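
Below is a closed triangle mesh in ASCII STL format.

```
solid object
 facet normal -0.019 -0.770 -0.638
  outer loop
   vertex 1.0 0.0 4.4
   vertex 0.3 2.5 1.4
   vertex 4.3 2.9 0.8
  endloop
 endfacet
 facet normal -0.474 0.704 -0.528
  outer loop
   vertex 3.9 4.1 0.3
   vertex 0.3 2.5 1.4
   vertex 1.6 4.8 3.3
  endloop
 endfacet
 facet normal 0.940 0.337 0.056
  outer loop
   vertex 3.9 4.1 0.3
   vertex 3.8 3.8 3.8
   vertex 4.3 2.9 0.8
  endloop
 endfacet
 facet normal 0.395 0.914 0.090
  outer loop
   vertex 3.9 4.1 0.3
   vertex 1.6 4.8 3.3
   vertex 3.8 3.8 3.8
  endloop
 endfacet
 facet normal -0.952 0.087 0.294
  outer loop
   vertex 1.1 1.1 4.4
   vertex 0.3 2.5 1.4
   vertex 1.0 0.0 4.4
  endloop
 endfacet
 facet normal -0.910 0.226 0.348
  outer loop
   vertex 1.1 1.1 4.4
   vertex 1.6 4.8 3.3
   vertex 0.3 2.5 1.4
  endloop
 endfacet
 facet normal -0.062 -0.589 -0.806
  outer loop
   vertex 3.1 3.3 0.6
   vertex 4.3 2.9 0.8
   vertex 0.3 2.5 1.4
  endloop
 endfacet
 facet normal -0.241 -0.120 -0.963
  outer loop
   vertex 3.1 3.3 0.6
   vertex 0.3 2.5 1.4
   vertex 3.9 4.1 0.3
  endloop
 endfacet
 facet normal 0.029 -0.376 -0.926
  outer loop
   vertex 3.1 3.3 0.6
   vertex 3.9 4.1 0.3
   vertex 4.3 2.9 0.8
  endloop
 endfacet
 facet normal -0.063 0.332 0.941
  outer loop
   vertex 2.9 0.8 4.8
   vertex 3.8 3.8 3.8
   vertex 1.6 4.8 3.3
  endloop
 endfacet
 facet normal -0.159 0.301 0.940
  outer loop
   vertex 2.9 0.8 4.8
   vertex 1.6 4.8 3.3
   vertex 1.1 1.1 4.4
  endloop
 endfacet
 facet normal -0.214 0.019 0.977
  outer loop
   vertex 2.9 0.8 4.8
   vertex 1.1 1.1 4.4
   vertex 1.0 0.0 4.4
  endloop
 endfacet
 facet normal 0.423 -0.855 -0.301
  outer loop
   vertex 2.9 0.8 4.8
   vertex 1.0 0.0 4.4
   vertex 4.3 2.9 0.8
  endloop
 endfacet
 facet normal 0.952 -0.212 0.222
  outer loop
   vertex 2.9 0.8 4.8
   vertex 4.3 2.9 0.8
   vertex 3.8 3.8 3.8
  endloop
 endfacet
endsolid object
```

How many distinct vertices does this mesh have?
9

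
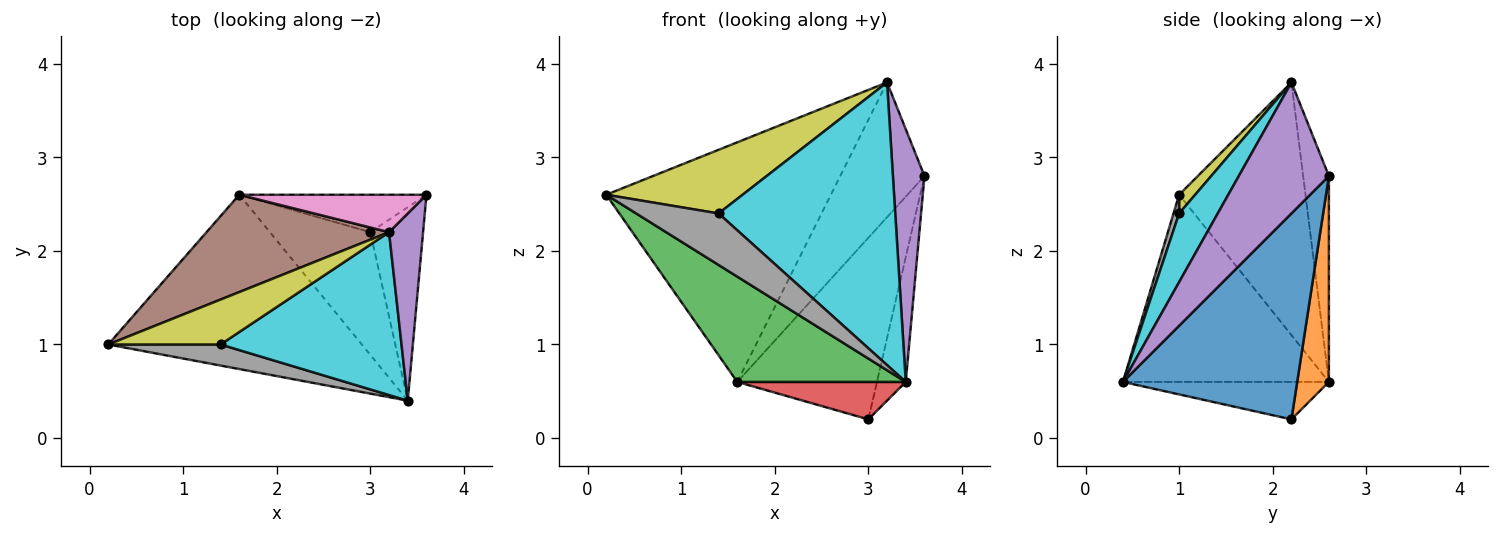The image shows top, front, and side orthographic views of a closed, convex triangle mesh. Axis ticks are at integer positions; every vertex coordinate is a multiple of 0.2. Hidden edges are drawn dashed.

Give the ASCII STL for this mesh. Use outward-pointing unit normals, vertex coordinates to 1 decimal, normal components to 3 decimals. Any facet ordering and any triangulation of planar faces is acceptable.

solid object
 facet normal 0.957 0.158 -0.245
  outer loop
   vertex 3.0 2.2 0.2
   vertex 3.6 2.6 2.8
   vertex 3.4 0.4 0.6
  endloop
 endfacet
 facet normal 0.217 0.956 -0.197
  outer loop
   vertex 1.6 2.6 0.6
   vertex 3.6 2.6 2.8
   vertex 3.0 2.2 0.2
  endloop
 endfacet
 facet normal -0.534 -0.437 -0.724
  outer loop
   vertex 1.6 2.6 0.6
   vertex 3.4 0.4 0.6
   vertex 0.2 1.0 2.6
  endloop
 endfacet
 facet normal -0.336 -0.275 -0.901
  outer loop
   vertex 1.6 2.6 0.6
   vertex 3.0 2.2 0.2
   vertex 3.4 0.4 0.6
  endloop
 endfacet
 facet normal 0.917 -0.321 0.238
  outer loop
   vertex 3.2 2.2 3.8
   vertex 3.4 0.4 0.6
   vertex 3.6 2.6 2.8
  endloop
 endfacet
 facet normal -0.462 0.822 0.334
  outer loop
   vertex 3.2 2.2 3.8
   vertex 1.6 2.6 0.6
   vertex 0.2 1.0 2.6
  endloop
 endfacet
 facet normal -0.282 0.924 0.257
  outer loop
   vertex 3.2 2.2 3.8
   vertex 3.6 2.6 2.8
   vertex 1.6 2.6 0.6
  endloop
 endfacet
 facet normal 0.063 -0.924 0.378
  outer loop
   vertex 1.4 1.0 2.4
   vertex 0.2 1.0 2.6
   vertex 3.4 0.4 0.6
  endloop
 endfacet
 facet normal 0.096 -0.813 0.574
  outer loop
   vertex 1.4 1.0 2.4
   vertex 3.2 2.2 3.8
   vertex 0.2 1.0 2.6
  endloop
 endfacet
 facet normal 0.186 -0.851 0.491
  outer loop
   vertex 1.4 1.0 2.4
   vertex 3.4 0.4 0.6
   vertex 3.2 2.2 3.8
  endloop
 endfacet
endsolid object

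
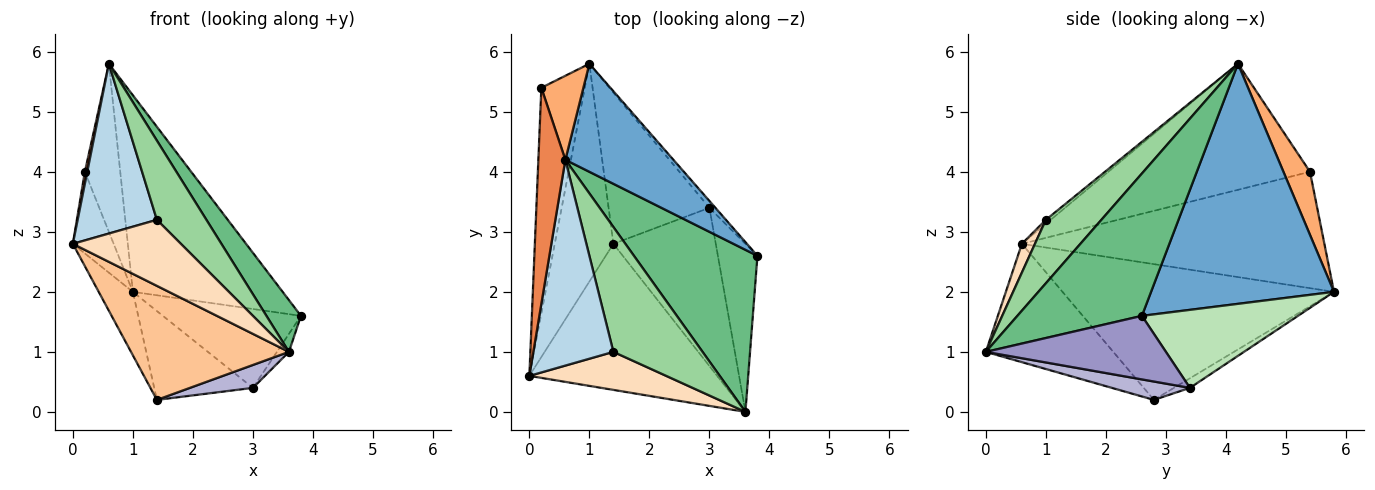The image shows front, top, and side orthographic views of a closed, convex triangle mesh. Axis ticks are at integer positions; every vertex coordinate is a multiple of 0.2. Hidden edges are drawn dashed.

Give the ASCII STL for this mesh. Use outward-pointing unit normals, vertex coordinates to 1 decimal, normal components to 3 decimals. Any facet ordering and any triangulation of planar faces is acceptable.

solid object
 facet normal 0.731 0.598 0.329
  outer loop
   vertex 0.6 4.2 5.8
   vertex 3.8 2.6 1.6
   vertex 1.0 5.8 2.0
  endloop
 endfacet
 facet normal -0.912 0.115 -0.394
  outer loop
   vertex 1.4 2.8 0.2
   vertex 0.0 0.6 2.8
   vertex 1.0 5.8 2.0
  endloop
 endfacet
 facet normal -0.039 -0.636 0.771
  outer loop
   vertex 1.4 1.0 3.2
   vertex 0.6 4.2 5.8
   vertex 0.0 0.6 2.8
  endloop
 endfacet
 facet normal -0.930 0.125 -0.347
  outer loop
   vertex 0.2 5.4 4.0
   vertex 1.0 5.8 2.0
   vertex 0.0 0.6 2.8
  endloop
 endfacet
 facet normal -0.978 -0.012 0.210
  outer loop
   vertex 0.2 5.4 4.0
   vertex 0.0 0.6 2.8
   vertex 0.6 4.2 5.8
  endloop
 endfacet
 facet normal 0.557 0.743 0.371
  outer loop
   vertex 0.2 5.4 4.0
   vertex 0.6 4.2 5.8
   vertex 1.0 5.8 2.0
  endloop
 endfacet
 facet normal -0.445 -0.551 -0.706
  outer loop
   vertex 3.6 0.0 1.0
   vertex 0.0 0.6 2.8
   vertex 1.4 2.8 0.2
  endloop
 endfacet
 facet normal 0.104 -0.862 0.496
  outer loop
   vertex 3.6 0.0 1.0
   vertex 1.4 1.0 3.2
   vertex 0.0 0.6 2.8
  endloop
 endfacet
 facet normal 0.739 -0.205 0.641
  outer loop
   vertex 3.6 0.0 1.0
   vertex 3.8 2.6 1.6
   vertex 0.6 4.2 5.8
  endloop
 endfacet
 facet normal 0.515 -0.459 0.724
  outer loop
   vertex 3.6 0.0 1.0
   vertex 0.6 4.2 5.8
   vertex 1.4 1.0 3.2
  endloop
 endfacet
 facet normal 0.748 0.661 -0.058
  outer loop
   vertex 3.0 3.4 0.4
   vertex 1.0 5.8 2.0
   vertex 3.8 2.6 1.6
  endloop
 endfacet
 facet normal -0.082 0.505 -0.859
  outer loop
   vertex 3.0 3.4 0.4
   vertex 1.4 2.8 0.2
   vertex 1.0 5.8 2.0
  endloop
 endfacet
 facet normal 0.848 0.057 -0.527
  outer loop
   vertex 3.0 3.4 0.4
   vertex 3.8 2.6 1.6
   vertex 3.6 0.0 1.0
  endloop
 endfacet
 facet normal 0.175 -0.141 -0.974
  outer loop
   vertex 3.0 3.4 0.4
   vertex 3.6 0.0 1.0
   vertex 1.4 2.8 0.2
  endloop
 endfacet
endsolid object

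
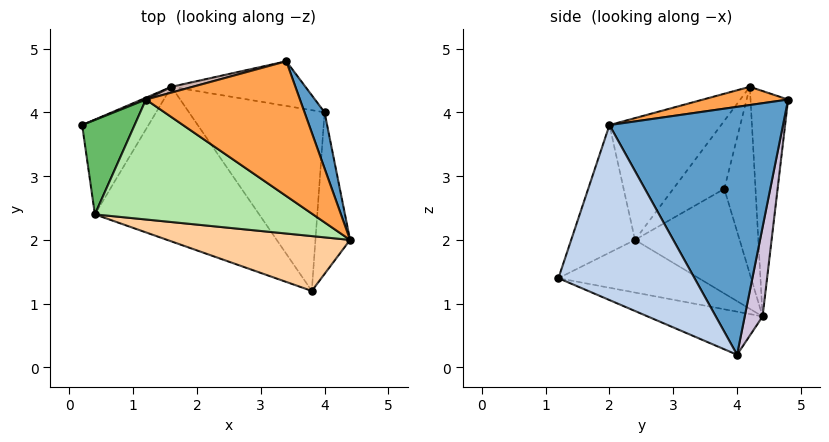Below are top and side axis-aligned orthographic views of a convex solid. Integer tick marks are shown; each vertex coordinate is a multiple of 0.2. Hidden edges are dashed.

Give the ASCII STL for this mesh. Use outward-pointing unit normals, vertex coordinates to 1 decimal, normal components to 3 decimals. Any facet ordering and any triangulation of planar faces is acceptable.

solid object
 facet normal 0.942 0.326 0.076
  outer loop
   vertex 4.0 4.0 0.2
   vertex 3.4 4.8 4.2
   vertex 4.4 2.0 3.8
  endloop
 endfacet
 facet normal 0.970 -0.152 -0.192
  outer loop
   vertex 3.8 1.2 1.4
   vertex 4.0 4.0 0.2
   vertex 4.4 2.0 3.8
  endloop
 endfacet
 facet normal 0.117 -0.099 0.988
  outer loop
   vertex 1.2 4.2 4.4
   vertex 4.4 2.0 3.8
   vertex 3.4 4.8 4.2
  endloop
 endfacet
 facet normal -0.253 -0.897 0.362
  outer loop
   vertex 0.4 2.4 2.0
   vertex 3.8 1.2 1.4
   vertex 4.4 2.0 3.8
  endloop
 endfacet
 facet normal -0.719 -0.419 0.554
  outer loop
   vertex 0.4 2.4 2.0
   vertex 1.2 4.2 4.4
   vertex 0.2 3.8 2.8
  endloop
 endfacet
 facet normal -0.354 -0.688 0.634
  outer loop
   vertex 0.4 2.4 2.0
   vertex 4.4 2.0 3.8
   vertex 1.2 4.2 4.4
  endloop
 endfacet
 facet normal -0.282 -0.361 -0.889
  outer loop
   vertex 1.6 4.4 0.8
   vertex 4.0 4.0 0.2
   vertex 3.8 1.2 1.4
  endloop
 endfacet
 facet normal -0.284 -0.362 -0.888
  outer loop
   vertex 1.6 4.4 0.8
   vertex 3.8 1.2 1.4
   vertex 0.4 2.4 2.0
  endloop
 endfacet
 facet normal -0.830 0.182 -0.527
  outer loop
   vertex 1.6 4.4 0.8
   vertex 0.4 2.4 2.0
   vertex 0.2 3.8 2.8
  endloop
 endfacet
 facet normal 0.118 0.977 -0.178
  outer loop
   vertex 1.6 4.4 0.8
   vertex 3.4 4.8 4.2
   vertex 4.0 4.0 0.2
  endloop
 endfacet
 facet normal -0.383 0.924 0.009
  outer loop
   vertex 1.6 4.4 0.8
   vertex 0.2 3.8 2.8
   vertex 1.2 4.2 4.4
  endloop
 endfacet
 facet normal -0.261 0.965 0.025
  outer loop
   vertex 1.6 4.4 0.8
   vertex 1.2 4.2 4.4
   vertex 3.4 4.8 4.2
  endloop
 endfacet
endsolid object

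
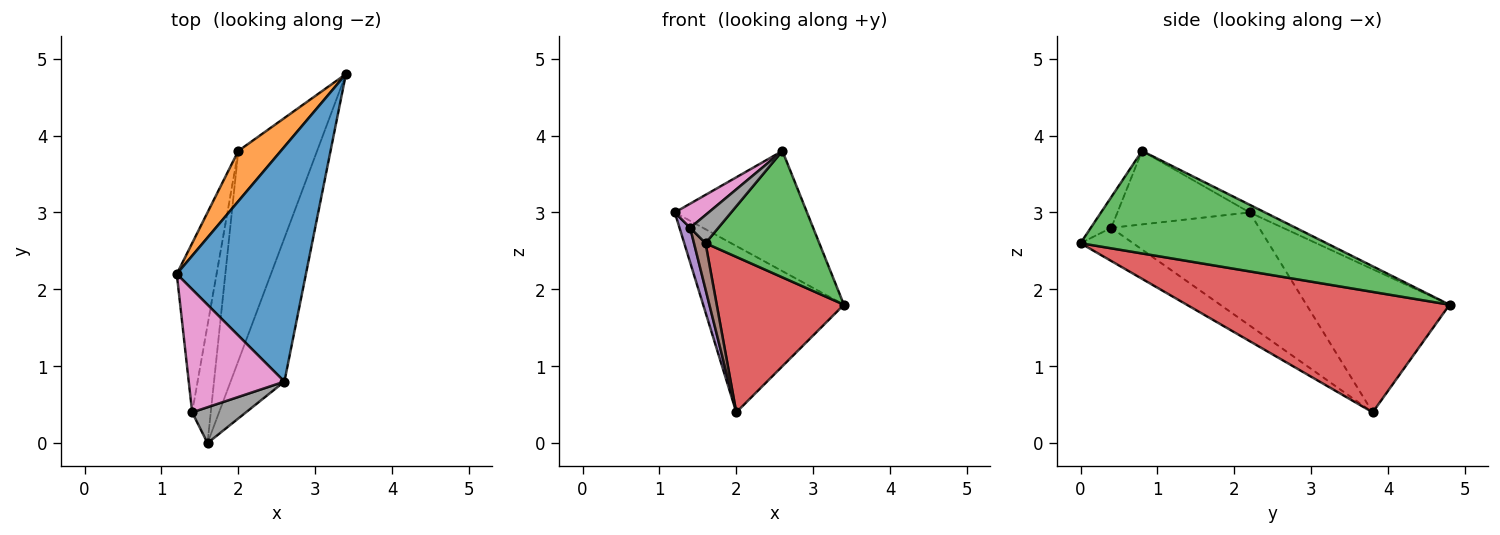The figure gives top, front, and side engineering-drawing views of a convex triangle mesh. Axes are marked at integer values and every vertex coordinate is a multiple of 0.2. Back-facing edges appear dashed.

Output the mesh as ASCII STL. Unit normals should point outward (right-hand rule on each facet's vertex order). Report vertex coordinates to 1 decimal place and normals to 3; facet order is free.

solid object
 facet normal -0.053 0.455 0.889
  outer loop
   vertex 2.6 0.8 3.8
   vertex 3.4 4.8 1.8
   vertex 1.2 2.2 3.0
  endloop
 endfacet
 facet normal -0.697 0.686 0.208
  outer loop
   vertex 2.0 3.8 0.4
   vertex 1.2 2.2 3.0
   vertex 3.4 4.8 1.8
  endloop
 endfacet
 facet normal 0.819 -0.379 -0.430
  outer loop
   vertex 1.6 0.0 2.6
   vertex 3.4 4.8 1.8
   vertex 2.6 0.8 3.8
  endloop
 endfacet
 facet normal 0.776 -0.375 -0.507
  outer loop
   vertex 1.6 0.0 2.6
   vertex 2.0 3.8 0.4
   vertex 3.4 4.8 1.8
  endloop
 endfacet
 facet normal -0.941 -0.068 -0.331
  outer loop
   vertex 1.4 0.4 2.8
   vertex 1.2 2.2 3.0
   vertex 2.0 3.8 0.4
  endloop
 endfacet
 facet normal -0.857 -0.188 -0.481
  outer loop
   vertex 1.4 0.4 2.8
   vertex 2.0 3.8 0.4
   vertex 1.6 0.0 2.6
  endloop
 endfacet
 facet normal -0.602 -0.154 0.784
  outer loop
   vertex 1.4 0.4 2.8
   vertex 2.6 0.8 3.8
   vertex 1.2 2.2 3.0
  endloop
 endfacet
 facet normal -0.410 -0.564 0.717
  outer loop
   vertex 1.4 0.4 2.8
   vertex 1.6 0.0 2.6
   vertex 2.6 0.8 3.8
  endloop
 endfacet
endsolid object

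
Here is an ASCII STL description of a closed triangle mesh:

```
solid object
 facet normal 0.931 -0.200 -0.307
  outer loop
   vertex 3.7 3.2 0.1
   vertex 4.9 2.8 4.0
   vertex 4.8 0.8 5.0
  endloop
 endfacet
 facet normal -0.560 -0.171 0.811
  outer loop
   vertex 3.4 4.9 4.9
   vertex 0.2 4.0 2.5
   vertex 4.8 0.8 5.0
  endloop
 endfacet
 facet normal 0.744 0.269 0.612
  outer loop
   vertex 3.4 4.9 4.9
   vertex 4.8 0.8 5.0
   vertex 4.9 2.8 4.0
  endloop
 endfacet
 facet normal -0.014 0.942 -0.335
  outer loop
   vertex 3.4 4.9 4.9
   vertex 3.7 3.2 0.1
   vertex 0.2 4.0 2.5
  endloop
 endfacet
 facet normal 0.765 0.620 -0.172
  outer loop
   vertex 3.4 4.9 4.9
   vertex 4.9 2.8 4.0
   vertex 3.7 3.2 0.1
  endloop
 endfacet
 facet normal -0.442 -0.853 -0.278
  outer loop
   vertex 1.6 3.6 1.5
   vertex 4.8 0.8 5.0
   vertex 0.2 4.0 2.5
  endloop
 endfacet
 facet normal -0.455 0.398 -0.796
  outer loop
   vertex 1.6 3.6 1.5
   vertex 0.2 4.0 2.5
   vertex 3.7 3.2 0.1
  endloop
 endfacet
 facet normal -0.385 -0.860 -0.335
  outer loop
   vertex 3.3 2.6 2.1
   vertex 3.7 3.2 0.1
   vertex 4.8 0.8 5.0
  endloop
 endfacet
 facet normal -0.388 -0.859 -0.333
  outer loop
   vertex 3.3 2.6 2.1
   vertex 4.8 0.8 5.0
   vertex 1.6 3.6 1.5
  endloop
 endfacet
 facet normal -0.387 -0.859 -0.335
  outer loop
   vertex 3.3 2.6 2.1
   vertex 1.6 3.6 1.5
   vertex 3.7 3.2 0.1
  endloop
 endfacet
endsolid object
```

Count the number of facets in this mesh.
10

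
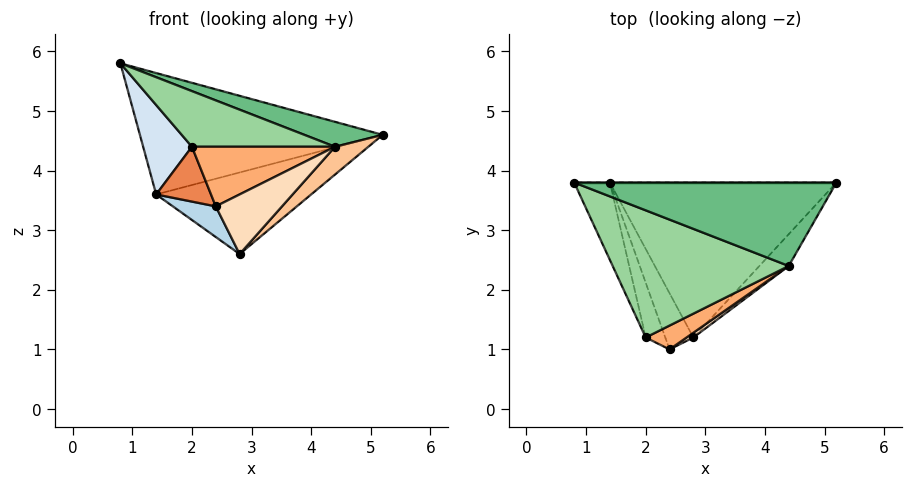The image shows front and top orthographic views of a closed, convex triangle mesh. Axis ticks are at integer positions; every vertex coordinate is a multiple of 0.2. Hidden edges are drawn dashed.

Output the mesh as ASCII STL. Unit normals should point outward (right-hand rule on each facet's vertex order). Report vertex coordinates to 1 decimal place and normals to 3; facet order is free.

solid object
 facet normal 0.000 1.000 0.000
  outer loop
   vertex 1.4 3.8 3.6
   vertex 0.8 3.8 5.8
   vertex 5.2 3.8 4.6
  endloop
 endfacet
 facet normal 0.227 0.454 -0.862
  outer loop
   vertex 1.4 3.8 3.6
   vertex 5.2 3.8 4.6
   vertex 2.8 1.2 2.6
  endloop
 endfacet
 facet normal -0.835 -0.264 -0.483
  outer loop
   vertex 1.4 3.8 3.6
   vertex 2.8 1.2 2.6
   vertex 2.4 1.0 3.4
  endloop
 endfacet
 facet normal -0.923 -0.291 -0.252
  outer loop
   vertex 2.0 1.2 4.4
   vertex 0.8 3.8 5.8
   vertex 1.4 3.8 3.6
  endloop
 endfacet
 facet normal -0.905 -0.302 -0.302
  outer loop
   vertex 2.0 1.2 4.4
   vertex 1.4 3.8 3.6
   vertex 2.4 1.0 3.4
  endloop
 endfacet
 facet normal 0.421 -0.842 0.337
  outer loop
   vertex 4.4 2.4 4.4
   vertex 2.0 1.2 4.4
   vertex 2.4 1.0 3.4
  endloop
 endfacet
 facet normal 0.802 -0.394 -0.450
  outer loop
   vertex 4.4 2.4 4.4
   vertex 2.8 1.2 2.6
   vertex 5.2 3.8 4.6
  endloop
 endfacet
 facet normal 0.550 -0.833 0.067
  outer loop
   vertex 4.4 2.4 4.4
   vertex 2.4 1.0 3.4
   vertex 2.8 1.2 2.6
  endloop
 endfacet
 facet normal 0.253 -0.277 0.927
  outer loop
   vertex 4.4 2.4 4.4
   vertex 5.2 3.8 4.6
   vertex 0.8 3.8 5.8
  endloop
 endfacet
 facet normal 0.197 -0.393 0.898
  outer loop
   vertex 4.4 2.4 4.4
   vertex 0.8 3.8 5.8
   vertex 2.0 1.2 4.4
  endloop
 endfacet
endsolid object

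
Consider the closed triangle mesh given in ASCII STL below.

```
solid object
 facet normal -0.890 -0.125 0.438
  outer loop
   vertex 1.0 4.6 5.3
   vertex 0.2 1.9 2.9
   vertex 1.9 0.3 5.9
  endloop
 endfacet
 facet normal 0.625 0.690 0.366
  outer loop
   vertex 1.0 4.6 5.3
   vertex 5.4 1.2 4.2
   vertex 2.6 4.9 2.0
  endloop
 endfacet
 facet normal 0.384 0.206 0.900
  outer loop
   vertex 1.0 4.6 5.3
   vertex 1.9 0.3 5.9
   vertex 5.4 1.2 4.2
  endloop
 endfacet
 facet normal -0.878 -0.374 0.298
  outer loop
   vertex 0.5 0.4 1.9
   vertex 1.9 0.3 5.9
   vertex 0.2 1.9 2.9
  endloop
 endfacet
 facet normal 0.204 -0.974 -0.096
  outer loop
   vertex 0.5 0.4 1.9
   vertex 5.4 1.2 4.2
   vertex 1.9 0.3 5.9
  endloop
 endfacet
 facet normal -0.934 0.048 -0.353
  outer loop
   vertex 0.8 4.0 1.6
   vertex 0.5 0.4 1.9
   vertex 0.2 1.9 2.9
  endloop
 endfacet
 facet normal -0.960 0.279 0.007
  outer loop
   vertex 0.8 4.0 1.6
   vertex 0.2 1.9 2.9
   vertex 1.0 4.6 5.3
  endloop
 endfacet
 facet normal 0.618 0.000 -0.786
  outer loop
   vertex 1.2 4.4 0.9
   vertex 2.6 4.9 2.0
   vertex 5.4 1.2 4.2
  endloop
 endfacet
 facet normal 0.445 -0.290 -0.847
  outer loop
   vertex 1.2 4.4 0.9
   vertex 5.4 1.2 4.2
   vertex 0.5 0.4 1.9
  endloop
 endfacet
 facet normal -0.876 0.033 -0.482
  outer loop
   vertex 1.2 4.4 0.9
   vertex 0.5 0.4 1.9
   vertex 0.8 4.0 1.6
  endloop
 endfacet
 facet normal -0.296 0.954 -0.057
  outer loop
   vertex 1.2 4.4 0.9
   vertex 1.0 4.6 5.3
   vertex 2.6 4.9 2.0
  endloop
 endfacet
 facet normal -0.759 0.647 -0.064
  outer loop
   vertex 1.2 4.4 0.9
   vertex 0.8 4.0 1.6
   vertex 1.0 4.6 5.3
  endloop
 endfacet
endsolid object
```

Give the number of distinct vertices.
8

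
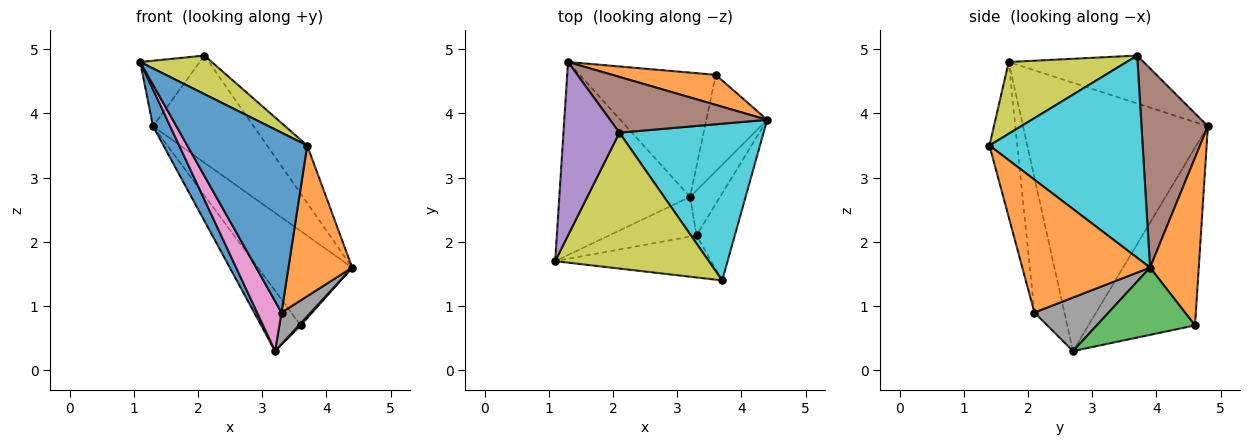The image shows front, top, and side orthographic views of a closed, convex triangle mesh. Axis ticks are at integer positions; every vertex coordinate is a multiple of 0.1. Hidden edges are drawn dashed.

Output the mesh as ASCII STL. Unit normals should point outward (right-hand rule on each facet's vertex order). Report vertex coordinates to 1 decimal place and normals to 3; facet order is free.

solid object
 facet normal -0.896 -0.083 -0.437
  outer loop
   vertex 3.2 2.7 0.3
   vertex 1.1 1.7 4.8
   vertex 1.3 4.8 3.8
  endloop
 endfacet
 facet normal 0.442 0.855 0.272
  outer loop
   vertex 3.6 4.6 0.7
   vertex 1.3 4.8 3.8
   vertex 4.4 3.9 1.6
  endloop
 endfacet
 facet normal 0.742 -0.015 -0.671
  outer loop
   vertex 3.6 4.6 0.7
   vertex 4.4 3.9 1.6
   vertex 3.2 2.7 0.3
  endloop
 endfacet
 facet normal -0.761 0.283 -0.583
  outer loop
   vertex 3.6 4.6 0.7
   vertex 3.2 2.7 0.3
   vertex 1.3 4.8 3.8
  endloop
 endfacet
 facet normal -0.625 0.276 0.730
  outer loop
   vertex 2.1 3.7 4.9
   vertex 1.3 4.8 3.8
   vertex 1.1 1.7 4.8
  endloop
 endfacet
 facet normal 0.505 0.766 0.398
  outer loop
   vertex 2.1 3.7 4.9
   vertex 4.4 3.9 1.6
   vertex 1.3 4.8 3.8
  endloop
 endfacet
 facet normal -0.693 -0.564 -0.449
  outer loop
   vertex 3.3 2.1 0.9
   vertex 1.1 1.7 4.8
   vertex 3.2 2.7 0.3
  endloop
 endfacet
 facet normal 0.825 -0.325 -0.462
  outer loop
   vertex 3.3 2.1 0.9
   vertex 3.2 2.7 0.3
   vertex 4.4 3.9 1.6
  endloop
 endfacet
 facet normal 0.410 -0.249 0.877
  outer loop
   vertex 3.7 1.4 3.5
   vertex 2.1 3.7 4.9
   vertex 1.1 1.7 4.8
  endloop
 endfacet
 facet normal 0.796 0.208 0.568
  outer loop
   vertex 3.7 1.4 3.5
   vertex 4.4 3.9 1.6
   vertex 2.1 3.7 4.9
  endloop
 endfacet
 facet normal -0.220 -0.950 -0.222
  outer loop
   vertex 3.7 1.4 3.5
   vertex 1.1 1.7 4.8
   vertex 3.3 2.1 0.9
  endloop
 endfacet
 facet normal 0.866 -0.432 -0.250
  outer loop
   vertex 3.7 1.4 3.5
   vertex 3.3 2.1 0.9
   vertex 4.4 3.9 1.6
  endloop
 endfacet
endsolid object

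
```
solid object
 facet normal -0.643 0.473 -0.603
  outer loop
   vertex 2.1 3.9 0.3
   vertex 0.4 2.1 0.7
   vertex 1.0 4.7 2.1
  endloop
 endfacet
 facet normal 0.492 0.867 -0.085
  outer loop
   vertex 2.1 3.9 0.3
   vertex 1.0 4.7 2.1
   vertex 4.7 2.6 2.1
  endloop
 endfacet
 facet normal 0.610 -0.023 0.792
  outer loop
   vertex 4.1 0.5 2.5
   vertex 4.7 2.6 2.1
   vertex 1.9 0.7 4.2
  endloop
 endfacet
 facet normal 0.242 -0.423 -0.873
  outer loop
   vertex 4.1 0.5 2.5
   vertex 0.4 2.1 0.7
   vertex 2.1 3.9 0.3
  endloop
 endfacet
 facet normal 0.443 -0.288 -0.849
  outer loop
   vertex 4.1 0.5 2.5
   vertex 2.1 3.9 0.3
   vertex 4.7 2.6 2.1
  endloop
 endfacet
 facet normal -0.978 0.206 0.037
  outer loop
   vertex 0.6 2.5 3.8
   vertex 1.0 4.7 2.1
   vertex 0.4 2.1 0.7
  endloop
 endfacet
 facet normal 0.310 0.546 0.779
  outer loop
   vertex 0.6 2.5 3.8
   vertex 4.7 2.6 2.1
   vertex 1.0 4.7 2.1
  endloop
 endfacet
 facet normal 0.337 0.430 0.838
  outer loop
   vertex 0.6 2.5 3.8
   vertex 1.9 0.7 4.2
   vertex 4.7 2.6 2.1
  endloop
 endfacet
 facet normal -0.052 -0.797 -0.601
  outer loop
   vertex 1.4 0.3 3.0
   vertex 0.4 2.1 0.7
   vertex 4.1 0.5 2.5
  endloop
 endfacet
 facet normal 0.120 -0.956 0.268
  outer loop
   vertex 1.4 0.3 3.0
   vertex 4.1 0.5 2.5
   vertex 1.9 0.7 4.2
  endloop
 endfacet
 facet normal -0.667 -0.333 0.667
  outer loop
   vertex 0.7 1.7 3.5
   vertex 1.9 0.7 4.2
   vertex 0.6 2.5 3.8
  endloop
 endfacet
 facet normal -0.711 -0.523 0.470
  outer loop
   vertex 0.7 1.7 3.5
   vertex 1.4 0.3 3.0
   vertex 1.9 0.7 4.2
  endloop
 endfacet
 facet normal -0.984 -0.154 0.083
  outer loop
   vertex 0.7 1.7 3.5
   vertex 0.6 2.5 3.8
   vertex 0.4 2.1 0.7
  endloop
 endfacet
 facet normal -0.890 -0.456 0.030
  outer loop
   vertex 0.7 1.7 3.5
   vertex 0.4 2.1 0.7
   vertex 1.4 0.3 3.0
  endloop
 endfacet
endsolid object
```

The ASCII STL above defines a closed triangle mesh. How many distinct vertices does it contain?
9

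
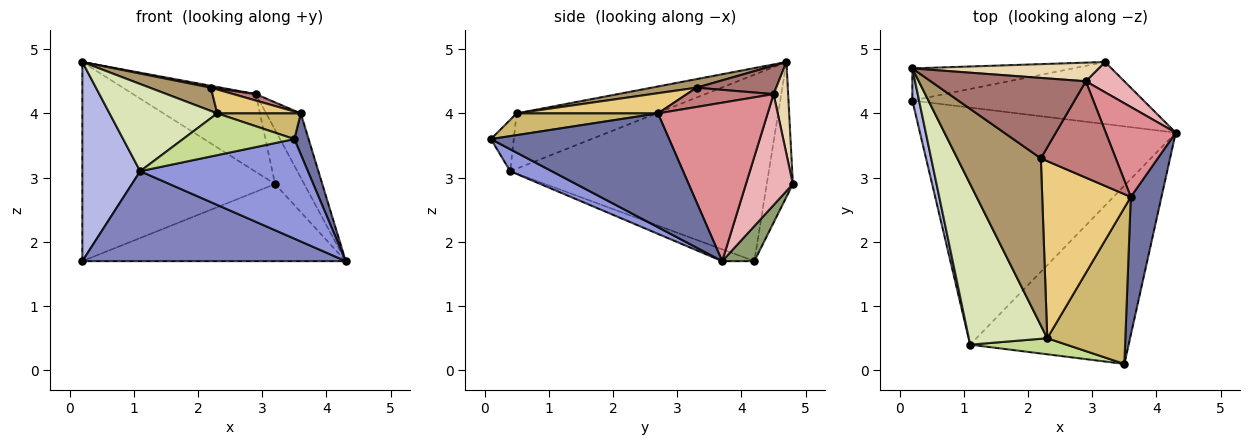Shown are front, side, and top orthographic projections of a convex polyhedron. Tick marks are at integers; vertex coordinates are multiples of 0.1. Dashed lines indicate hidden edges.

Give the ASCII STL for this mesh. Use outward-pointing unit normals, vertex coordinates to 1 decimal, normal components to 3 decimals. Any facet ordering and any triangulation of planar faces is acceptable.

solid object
 facet normal 0.963 -0.077 0.260
  outer loop
   vertex 3.6 2.7 4.0
   vertex 3.5 0.1 3.6
   vertex 4.3 3.7 1.7
  endloop
 endfacet
 facet normal -0.043 -0.354 -0.934
  outer loop
   vertex 1.1 0.4 3.1
   vertex 0.2 4.2 1.7
   vertex 4.3 3.7 1.7
  endloop
 endfacet
 facet normal 0.120 -0.484 -0.867
  outer loop
   vertex 1.1 0.4 3.1
   vertex 4.3 3.7 1.7
   vertex 3.5 0.1 3.6
  endloop
 endfacet
 facet normal -0.975 -0.218 0.035
  outer loop
   vertex 1.1 0.4 3.1
   vertex 0.2 4.7 4.8
   vertex 0.2 4.2 1.7
  endloop
 endfacet
 facet normal 0.095 0.776 -0.624
  outer loop
   vertex 3.2 4.8 2.9
   vertex 4.3 3.7 1.7
   vertex 0.2 4.2 1.7
  endloop
 endfacet
 facet normal -0.133 0.979 -0.158
  outer loop
   vertex 3.2 4.8 2.9
   vertex 0.2 4.2 1.7
   vertex 0.2 4.7 4.8
  endloop
 endfacet
 facet normal -0.188 -0.917 0.353
  outer loop
   vertex 2.3 0.5 4.0
   vertex 1.1 0.4 3.1
   vertex 3.5 0.1 3.6
  endloop
 endfacet
 facet normal -0.527 -0.406 0.747
  outer loop
   vertex 2.3 0.5 4.0
   vertex 0.2 4.7 4.8
   vertex 1.1 0.4 3.1
  endloop
 endfacet
 facet normal 0.101 -0.137 0.985
  outer loop
   vertex 2.3 0.5 4.0
   vertex 2.2 3.3 4.4
   vertex 0.2 4.7 4.8
  endloop
 endfacet
 facet normal 0.265 -0.157 0.951
  outer loop
   vertex 2.3 0.5 4.0
   vertex 3.5 0.1 3.6
   vertex 3.6 2.7 4.0
  endloop
 endfacet
 facet normal 0.220 -0.130 0.967
  outer loop
   vertex 2.3 0.5 4.0
   vertex 3.6 2.7 4.0
   vertex 2.2 3.3 4.4
  endloop
 endfacet
 facet normal 0.114 0.966 0.232
  outer loop
   vertex 2.9 4.5 4.3
   vertex 3.2 4.8 2.9
   vertex 0.2 4.7 4.8
  endloop
 endfacet
 facet normal 0.180 -0.023 0.983
  outer loop
   vertex 2.9 4.5 4.3
   vertex 0.2 4.7 4.8
   vertex 2.2 3.3 4.4
  endloop
 endfacet
 facet normal 0.249 -0.064 0.966
  outer loop
   vertex 2.9 4.5 4.3
   vertex 2.2 3.3 4.4
   vertex 3.6 2.7 4.0
  endloop
 endfacet
 facet normal 0.879 0.277 0.388
  outer loop
   vertex 2.9 4.5 4.3
   vertex 3.6 2.7 4.0
   vertex 4.3 3.7 1.7
  endloop
 endfacet
 facet normal 0.815 0.506 0.283
  outer loop
   vertex 2.9 4.5 4.3
   vertex 4.3 3.7 1.7
   vertex 3.2 4.8 2.9
  endloop
 endfacet
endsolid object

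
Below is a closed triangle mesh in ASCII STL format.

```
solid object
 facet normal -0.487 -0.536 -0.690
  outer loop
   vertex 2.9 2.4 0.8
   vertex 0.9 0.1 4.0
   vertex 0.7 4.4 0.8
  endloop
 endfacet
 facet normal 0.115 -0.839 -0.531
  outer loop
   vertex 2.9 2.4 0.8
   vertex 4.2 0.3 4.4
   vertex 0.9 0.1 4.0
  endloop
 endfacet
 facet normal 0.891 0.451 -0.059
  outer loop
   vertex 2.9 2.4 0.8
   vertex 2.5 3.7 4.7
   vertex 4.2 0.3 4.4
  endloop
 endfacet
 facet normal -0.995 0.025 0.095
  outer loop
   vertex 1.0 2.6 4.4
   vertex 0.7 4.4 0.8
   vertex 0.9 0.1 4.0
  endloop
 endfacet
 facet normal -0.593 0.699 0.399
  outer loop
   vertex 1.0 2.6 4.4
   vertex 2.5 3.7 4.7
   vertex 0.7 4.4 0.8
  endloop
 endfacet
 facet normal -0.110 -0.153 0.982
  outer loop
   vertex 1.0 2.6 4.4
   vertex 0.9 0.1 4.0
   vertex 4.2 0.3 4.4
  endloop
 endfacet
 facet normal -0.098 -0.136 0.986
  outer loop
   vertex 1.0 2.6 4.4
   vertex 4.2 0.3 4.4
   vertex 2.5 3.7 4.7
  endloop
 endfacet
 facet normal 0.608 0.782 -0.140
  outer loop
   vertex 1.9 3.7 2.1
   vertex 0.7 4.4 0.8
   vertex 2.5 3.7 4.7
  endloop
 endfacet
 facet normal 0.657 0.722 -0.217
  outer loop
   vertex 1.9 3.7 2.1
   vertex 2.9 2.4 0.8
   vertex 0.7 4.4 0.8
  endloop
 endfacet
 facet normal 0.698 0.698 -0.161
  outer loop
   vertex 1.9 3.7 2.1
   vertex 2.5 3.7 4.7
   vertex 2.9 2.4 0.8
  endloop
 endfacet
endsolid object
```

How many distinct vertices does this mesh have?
7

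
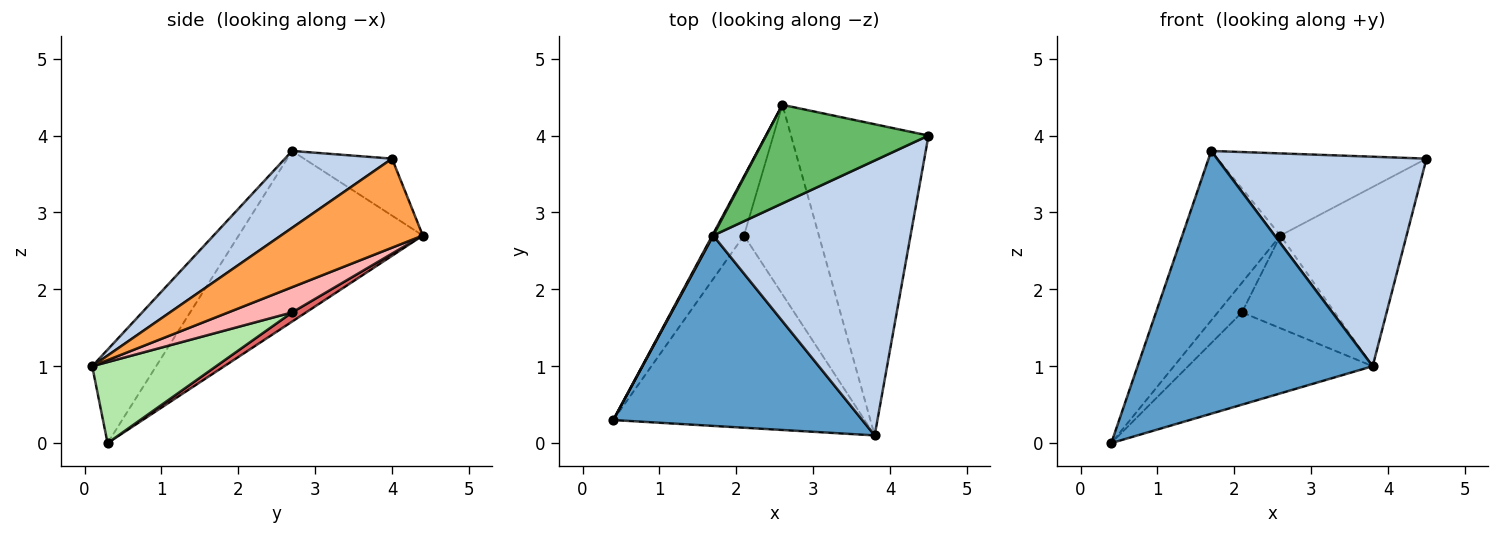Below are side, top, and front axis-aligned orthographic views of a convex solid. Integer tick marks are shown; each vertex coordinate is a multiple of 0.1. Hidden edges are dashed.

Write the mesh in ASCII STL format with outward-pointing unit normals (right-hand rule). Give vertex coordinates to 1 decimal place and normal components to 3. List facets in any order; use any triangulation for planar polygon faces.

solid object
 facet normal -0.215 -0.791 0.573
  outer loop
   vertex 1.7 2.7 3.8
   vertex 0.4 0.3 0.0
   vertex 3.8 0.1 1.0
  endloop
 endfacet
 facet normal 0.296 -0.579 0.760
  outer loop
   vertex 1.7 2.7 3.8
   vertex 3.8 0.1 1.0
   vertex 4.5 4.0 3.7
  endloop
 endfacet
 facet normal 0.489 0.435 -0.756
  outer loop
   vertex 2.6 4.4 2.7
   vertex 4.5 4.0 3.7
   vertex 3.8 0.1 1.0
  endloop
 endfacet
 facet normal -0.882 0.470 0.005
  outer loop
   vertex 2.6 4.4 2.7
   vertex 0.4 0.3 0.0
   vertex 1.7 2.7 3.8
  endloop
 endfacet
 facet normal -0.260 0.618 0.742
  outer loop
   vertex 2.6 4.4 2.7
   vertex 1.7 2.7 3.8
   vertex 4.5 4.0 3.7
  endloop
 endfacet
 facet normal 0.279 0.416 -0.866
  outer loop
   vertex 2.1 2.7 1.7
   vertex 3.8 0.1 1.0
   vertex 0.4 0.3 0.0
  endloop
 endfacet
 facet normal 0.251 0.435 -0.865
  outer loop
   vertex 2.1 2.7 1.7
   vertex 0.4 0.3 0.0
   vertex 2.6 4.4 2.7
  endloop
 endfacet
 facet normal 0.289 0.421 -0.860
  outer loop
   vertex 2.1 2.7 1.7
   vertex 2.6 4.4 2.7
   vertex 3.8 0.1 1.0
  endloop
 endfacet
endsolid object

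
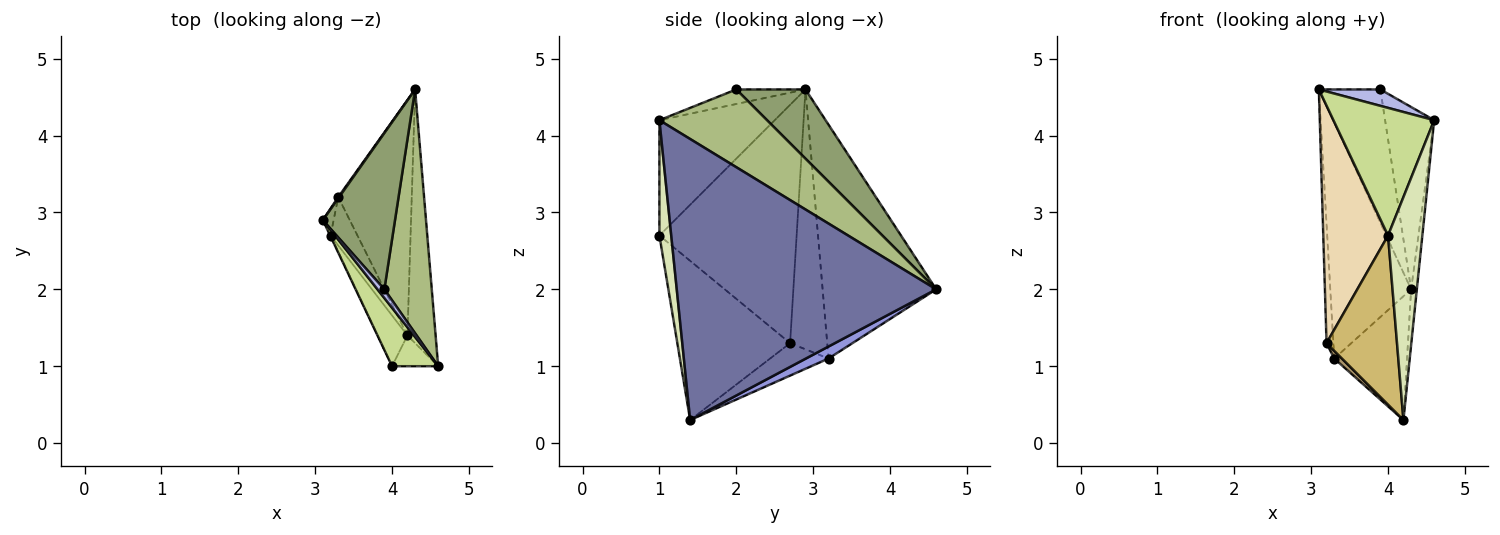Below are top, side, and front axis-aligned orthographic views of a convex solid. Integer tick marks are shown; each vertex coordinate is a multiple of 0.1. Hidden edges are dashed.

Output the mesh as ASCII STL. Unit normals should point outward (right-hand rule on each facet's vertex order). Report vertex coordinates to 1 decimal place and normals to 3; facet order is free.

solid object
 facet normal 0.995 0.022 -0.100
  outer loop
   vertex 4.2 1.4 0.3
   vertex 4.3 4.6 2.0
   vertex 4.6 1.0 4.2
  endloop
 endfacet
 facet normal -0.815 0.580 0.003
  outer loop
   vertex 3.3 3.2 1.1
   vertex 3.1 2.9 4.6
   vertex 4.3 4.6 2.0
  endloop
 endfacet
 facet normal 0.143 0.461 -0.876
  outer loop
   vertex 3.3 3.2 1.1
   vertex 4.3 4.6 2.0
   vertex 4.2 1.4 0.3
  endloop
 endfacet
 facet normal -0.705 -0.626 0.333
  outer loop
   vertex 3.9 2.0 4.6
   vertex 3.1 2.9 4.6
   vertex 4.6 1.0 4.2
  endloop
 endfacet
 facet normal 0.590 0.524 0.615
  outer loop
   vertex 3.9 2.0 4.6
   vertex 4.3 4.6 2.0
   vertex 3.1 2.9 4.6
  endloop
 endfacet
 facet normal 0.796 0.363 0.485
  outer loop
   vertex 3.9 2.0 4.6
   vertex 4.6 1.0 4.2
   vertex 4.3 4.6 2.0
  endloop
 endfacet
 facet normal -0.721 -0.630 0.288
  outer loop
   vertex 4.0 1.0 2.7
   vertex 4.6 1.0 4.2
   vertex 3.1 2.9 4.6
  endloop
 endfacet
 facet normal 0.323 -0.937 -0.129
  outer loop
   vertex 4.0 1.0 2.7
   vertex 4.2 1.4 0.3
   vertex 4.6 1.0 4.2
  endloop
 endfacet
 facet normal -0.766 -0.101 -0.635
  outer loop
   vertex 3.2 2.7 1.3
   vertex 3.3 3.2 1.1
   vertex 4.2 1.4 0.3
  endloop
 endfacet
 facet normal -0.837 -0.523 -0.157
  outer loop
   vertex 3.2 2.7 1.3
   vertex 4.2 1.4 0.3
   vertex 4.0 1.0 2.7
  endloop
 endfacet
 facet normal -0.983 0.180 -0.041
  outer loop
   vertex 3.2 2.7 1.3
   vertex 3.1 2.9 4.6
   vertex 3.3 3.2 1.1
  endloop
 endfacet
 facet normal -0.904 -0.427 -0.002
  outer loop
   vertex 3.2 2.7 1.3
   vertex 4.0 1.0 2.7
   vertex 3.1 2.9 4.6
  endloop
 endfacet
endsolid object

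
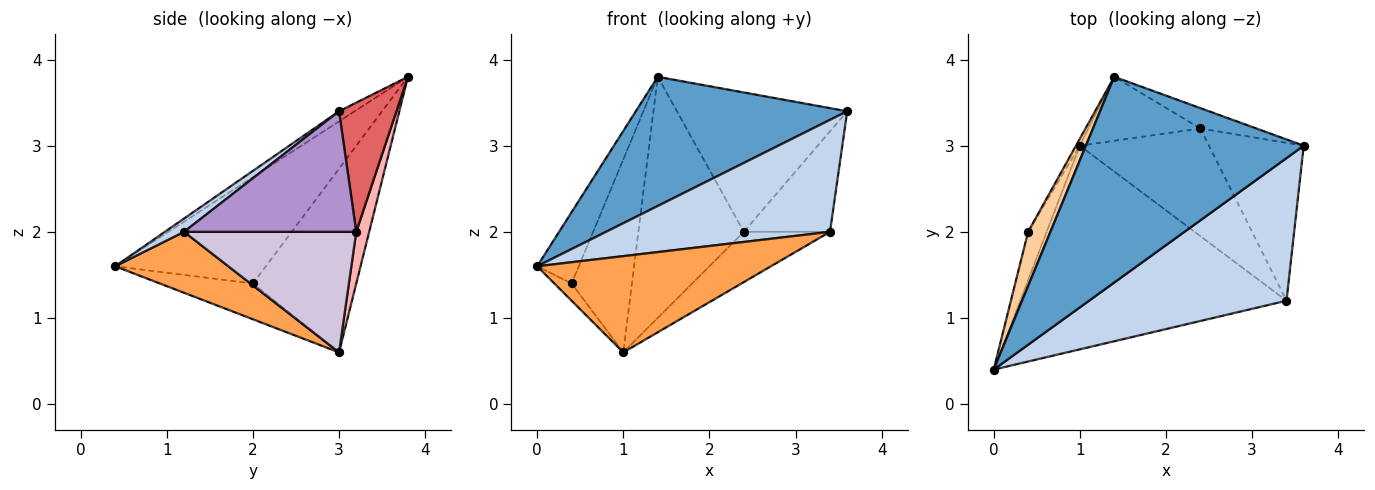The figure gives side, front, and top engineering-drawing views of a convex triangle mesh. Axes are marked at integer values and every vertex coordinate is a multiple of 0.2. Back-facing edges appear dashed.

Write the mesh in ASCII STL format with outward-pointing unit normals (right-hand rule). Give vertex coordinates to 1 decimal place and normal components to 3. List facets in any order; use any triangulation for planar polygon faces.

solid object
 facet normal -0.039 -0.531 0.846
  outer loop
   vertex 1.4 3.8 3.8
   vertex 0.0 0.4 1.6
   vertex 3.6 3.0 3.4
  endloop
 endfacet
 facet normal 0.053 -0.617 0.785
  outer loop
   vertex 3.4 1.2 2.0
   vertex 3.6 3.0 3.4
   vertex 0.0 0.4 1.6
  endloop
 endfacet
 facet normal 0.203 -0.418 -0.885
  outer loop
   vertex 3.4 1.2 2.0
   vertex 0.0 0.4 1.6
   vertex 1.0 3.0 0.6
  endloop
 endfacet
 facet normal -0.945 0.261 0.198
  outer loop
   vertex 0.4 2.0 1.4
   vertex 0.0 0.4 1.6
   vertex 1.4 3.8 3.8
  endloop
 endfacet
 facet normal -0.876 0.162 -0.454
  outer loop
   vertex 0.4 2.0 1.4
   vertex 1.0 3.0 0.6
   vertex 0.0 0.4 1.6
  endloop
 endfacet
 facet normal -0.864 0.504 -0.018
  outer loop
   vertex 0.4 2.0 1.4
   vertex 1.4 3.8 3.8
   vertex 1.0 3.0 0.6
  endloop
 endfacet
 facet normal 0.316 0.939 -0.137
  outer loop
   vertex 2.4 3.2 2.0
   vertex 1.4 3.8 3.8
   vertex 3.6 3.0 3.4
  endloop
 endfacet
 facet normal 0.118 0.960 -0.255
  outer loop
   vertex 2.4 3.2 2.0
   vertex 1.0 3.0 0.6
   vertex 1.4 3.8 3.8
  endloop
 endfacet
 facet normal 0.732 0.366 -0.575
  outer loop
   vertex 2.4 3.2 2.0
   vertex 3.6 3.0 3.4
   vertex 3.4 1.2 2.0
  endloop
 endfacet
 facet normal 0.646 0.323 -0.692
  outer loop
   vertex 2.4 3.2 2.0
   vertex 3.4 1.2 2.0
   vertex 1.0 3.0 0.6
  endloop
 endfacet
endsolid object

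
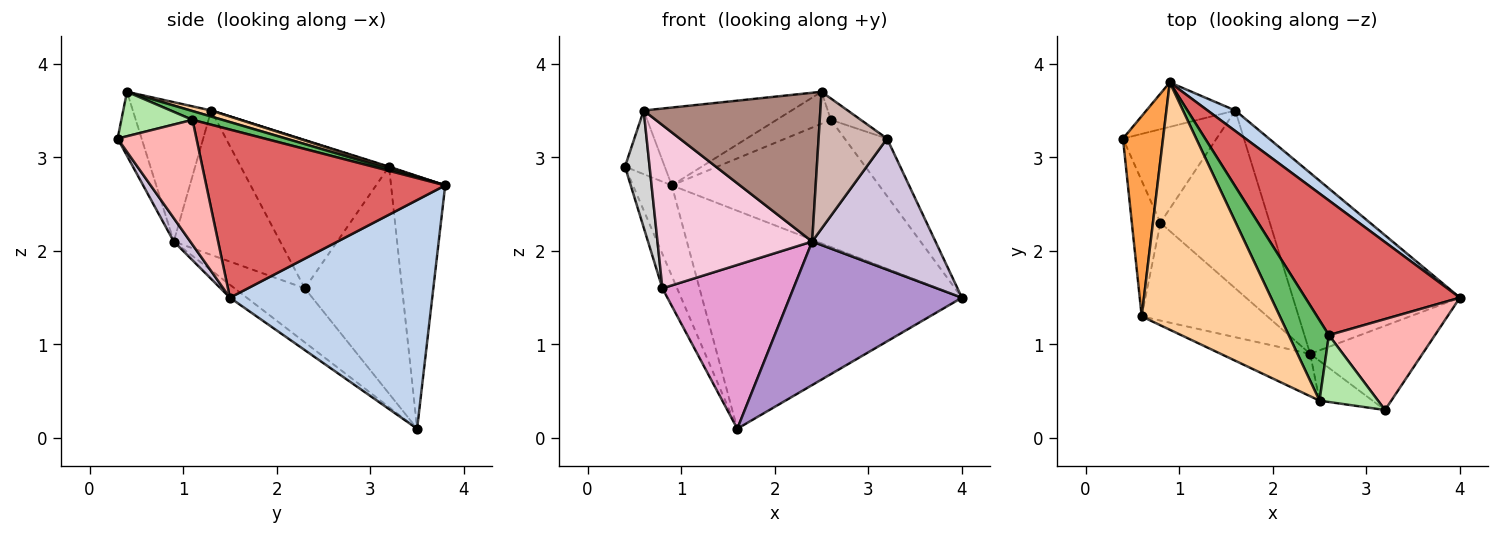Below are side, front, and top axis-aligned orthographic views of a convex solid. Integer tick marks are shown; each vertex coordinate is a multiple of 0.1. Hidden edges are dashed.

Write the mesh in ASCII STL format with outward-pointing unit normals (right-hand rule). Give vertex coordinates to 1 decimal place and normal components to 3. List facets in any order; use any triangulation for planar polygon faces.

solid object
 facet normal -0.782 0.560 -0.275
  outer loop
   vertex 0.9 3.8 2.7
   vertex 1.6 3.5 0.1
   vertex 0.4 3.2 2.9
  endloop
 endfacet
 facet normal 0.613 0.787 0.074
  outer loop
   vertex 0.9 3.8 2.7
   vertex 4.0 1.5 1.5
   vertex 1.6 3.5 0.1
  endloop
 endfacet
 facet normal 0.018 0.303 0.953
  outer loop
   vertex 0.9 3.8 2.7
   vertex 0.4 3.2 2.9
   vertex 0.6 1.3 3.5
  endloop
 endfacet
 facet normal 0.042 0.300 0.953
  outer loop
   vertex 0.9 3.8 2.7
   vertex 0.6 1.3 3.5
   vertex 2.5 0.4 3.7
  endloop
 endfacet
 facet normal 0.200 0.362 0.911
  outer loop
   vertex 2.6 1.1 3.4
   vertex 0.9 3.8 2.7
   vertex 2.5 0.4 3.7
  endloop
 endfacet
 facet normal 0.586 0.247 0.772
  outer loop
   vertex 2.6 1.1 3.4
   vertex 2.5 0.4 3.7
   vertex 3.2 0.3 3.2
  endloop
 endfacet
 facet normal 0.620 0.538 0.570
  outer loop
   vertex 2.6 1.1 3.4
   vertex 4.0 1.5 1.5
   vertex 0.9 3.8 2.7
  endloop
 endfacet
 facet normal 0.705 0.379 0.599
  outer loop
   vertex 2.6 1.1 3.4
   vertex 3.2 0.3 3.2
   vertex 4.0 1.5 1.5
  endloop
 endfacet
 facet normal -0.061 -0.620 -0.782
  outer loop
   vertex 2.4 0.9 2.1
   vertex 1.6 3.5 0.1
   vertex 4.0 1.5 1.5
  endloop
 endfacet
 facet normal 0.112 -0.836 -0.537
  outer loop
   vertex 2.4 0.9 2.1
   vertex 4.0 1.5 1.5
   vertex 3.2 0.3 3.2
  endloop
 endfacet
 facet normal -0.392 -0.885 -0.252
  outer loop
   vertex 2.4 0.9 2.1
   vertex 2.5 0.4 3.7
   vertex 0.6 1.3 3.5
  endloop
 endfacet
 facet normal -0.319 -0.910 -0.264
  outer loop
   vertex 2.4 0.9 2.1
   vertex 3.2 0.3 3.2
   vertex 2.5 0.4 3.7
  endloop
 endfacet
 facet normal -0.341 -0.637 -0.691
  outer loop
   vertex 0.8 2.3 1.6
   vertex 1.6 3.5 0.1
   vertex 2.4 0.9 2.1
  endloop
 endfacet
 facet normal -0.508 -0.739 -0.442
  outer loop
   vertex 0.8 2.3 1.6
   vertex 2.4 0.9 2.1
   vertex 0.6 1.3 3.5
  endloop
 endfacet
 facet normal -0.916 0.138 -0.378
  outer loop
   vertex 0.8 2.3 1.6
   vertex 0.4 3.2 2.9
   vertex 1.6 3.5 0.1
  endloop
 endfacet
 facet normal -0.969 -0.161 -0.187
  outer loop
   vertex 0.8 2.3 1.6
   vertex 0.6 1.3 3.5
   vertex 0.4 3.2 2.9
  endloop
 endfacet
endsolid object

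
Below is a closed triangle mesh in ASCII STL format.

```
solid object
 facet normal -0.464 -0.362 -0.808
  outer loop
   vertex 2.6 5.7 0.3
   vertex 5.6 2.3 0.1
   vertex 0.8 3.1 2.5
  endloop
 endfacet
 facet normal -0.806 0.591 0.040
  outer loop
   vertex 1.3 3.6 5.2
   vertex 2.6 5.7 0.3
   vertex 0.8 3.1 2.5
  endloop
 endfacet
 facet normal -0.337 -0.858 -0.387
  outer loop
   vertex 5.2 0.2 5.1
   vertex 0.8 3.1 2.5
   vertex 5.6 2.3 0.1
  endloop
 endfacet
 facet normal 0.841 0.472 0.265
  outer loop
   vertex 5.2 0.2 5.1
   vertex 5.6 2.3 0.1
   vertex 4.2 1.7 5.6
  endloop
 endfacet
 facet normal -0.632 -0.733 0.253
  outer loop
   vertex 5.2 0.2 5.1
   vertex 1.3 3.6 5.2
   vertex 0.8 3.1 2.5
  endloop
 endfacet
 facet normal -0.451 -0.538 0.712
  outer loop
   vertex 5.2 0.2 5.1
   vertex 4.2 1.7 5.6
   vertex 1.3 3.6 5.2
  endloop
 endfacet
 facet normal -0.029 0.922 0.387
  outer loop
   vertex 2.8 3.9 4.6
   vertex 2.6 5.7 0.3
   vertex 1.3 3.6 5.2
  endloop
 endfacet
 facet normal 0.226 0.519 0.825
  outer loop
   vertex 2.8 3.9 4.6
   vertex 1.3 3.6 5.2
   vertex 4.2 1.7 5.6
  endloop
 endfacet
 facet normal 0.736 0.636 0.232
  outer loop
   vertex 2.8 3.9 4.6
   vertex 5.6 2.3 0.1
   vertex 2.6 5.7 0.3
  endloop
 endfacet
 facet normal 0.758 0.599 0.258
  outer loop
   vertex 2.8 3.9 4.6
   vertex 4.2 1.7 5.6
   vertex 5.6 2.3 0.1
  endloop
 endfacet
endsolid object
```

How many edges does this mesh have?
15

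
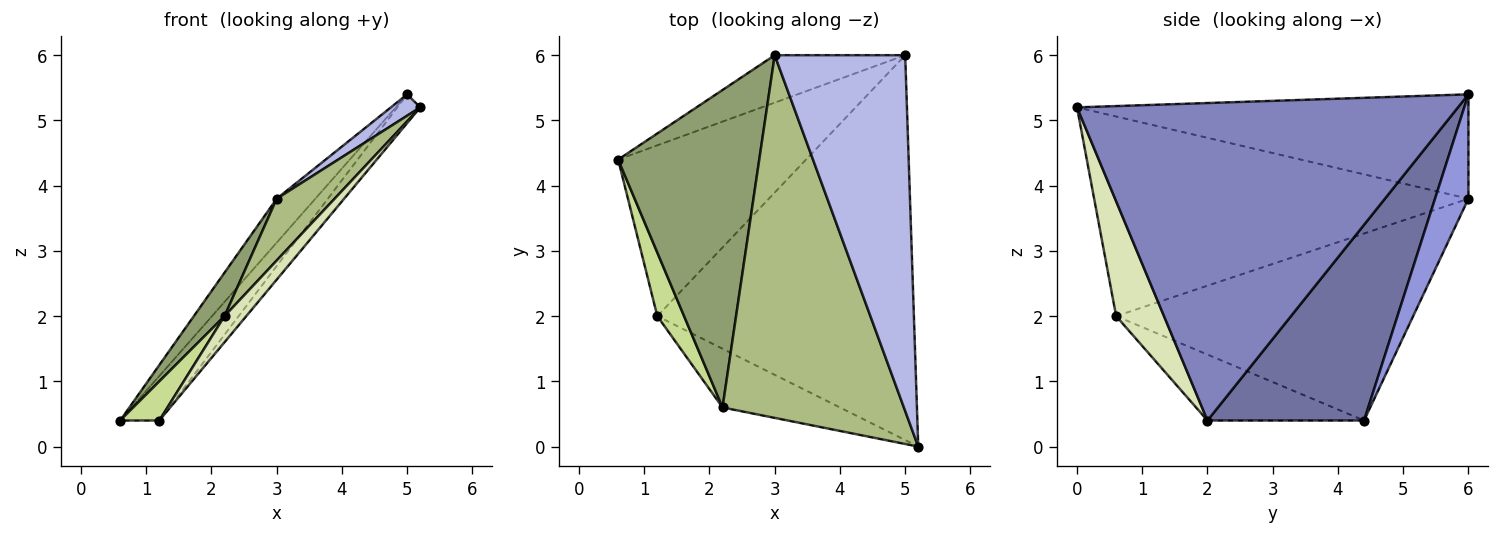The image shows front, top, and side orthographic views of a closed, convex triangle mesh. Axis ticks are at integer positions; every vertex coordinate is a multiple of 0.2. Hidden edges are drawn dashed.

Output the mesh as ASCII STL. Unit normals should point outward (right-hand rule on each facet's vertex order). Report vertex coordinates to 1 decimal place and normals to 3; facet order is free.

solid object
 facet normal 0.710 0.177 -0.682
  outer loop
   vertex 1.2 2.0 0.4
   vertex 0.6 4.4 0.4
   vertex 5.0 6.0 5.4
  endloop
 endfacet
 facet normal 0.777 0.047 -0.628
  outer loop
   vertex 1.2 2.0 0.4
   vertex 5.0 6.0 5.4
   vertex 5.2 0.0 5.2
  endloop
 endfacet
 facet normal 0.506 0.586 -0.633
  outer loop
   vertex 3.0 6.0 3.8
   vertex 5.0 6.0 5.4
   vertex 0.6 4.4 0.4
  endloop
 endfacet
 facet normal -0.624 -0.047 0.780
  outer loop
   vertex 3.0 6.0 3.8
   vertex 5.2 0.0 5.2
   vertex 5.0 6.0 5.4
  endloop
 endfacet
 facet normal -0.796 -0.082 0.600
  outer loop
   vertex 2.2 0.6 2.0
   vertex 3.0 6.0 3.8
   vertex 0.6 4.4 0.4
  endloop
 endfacet
 facet normal -0.735 -0.114 0.668
  outer loop
   vertex 2.2 0.6 2.0
   vertex 5.2 0.0 5.2
   vertex 3.0 6.0 3.8
  endloop
 endfacet
 facet normal -0.903 -0.226 0.367
  outer loop
   vertex 2.2 0.6 2.0
   vertex 0.6 4.4 0.4
   vertex 1.2 2.0 0.4
  endloop
 endfacet
 facet normal 0.666 -0.303 -0.681
  outer loop
   vertex 2.2 0.6 2.0
   vertex 1.2 2.0 0.4
   vertex 5.2 0.0 5.2
  endloop
 endfacet
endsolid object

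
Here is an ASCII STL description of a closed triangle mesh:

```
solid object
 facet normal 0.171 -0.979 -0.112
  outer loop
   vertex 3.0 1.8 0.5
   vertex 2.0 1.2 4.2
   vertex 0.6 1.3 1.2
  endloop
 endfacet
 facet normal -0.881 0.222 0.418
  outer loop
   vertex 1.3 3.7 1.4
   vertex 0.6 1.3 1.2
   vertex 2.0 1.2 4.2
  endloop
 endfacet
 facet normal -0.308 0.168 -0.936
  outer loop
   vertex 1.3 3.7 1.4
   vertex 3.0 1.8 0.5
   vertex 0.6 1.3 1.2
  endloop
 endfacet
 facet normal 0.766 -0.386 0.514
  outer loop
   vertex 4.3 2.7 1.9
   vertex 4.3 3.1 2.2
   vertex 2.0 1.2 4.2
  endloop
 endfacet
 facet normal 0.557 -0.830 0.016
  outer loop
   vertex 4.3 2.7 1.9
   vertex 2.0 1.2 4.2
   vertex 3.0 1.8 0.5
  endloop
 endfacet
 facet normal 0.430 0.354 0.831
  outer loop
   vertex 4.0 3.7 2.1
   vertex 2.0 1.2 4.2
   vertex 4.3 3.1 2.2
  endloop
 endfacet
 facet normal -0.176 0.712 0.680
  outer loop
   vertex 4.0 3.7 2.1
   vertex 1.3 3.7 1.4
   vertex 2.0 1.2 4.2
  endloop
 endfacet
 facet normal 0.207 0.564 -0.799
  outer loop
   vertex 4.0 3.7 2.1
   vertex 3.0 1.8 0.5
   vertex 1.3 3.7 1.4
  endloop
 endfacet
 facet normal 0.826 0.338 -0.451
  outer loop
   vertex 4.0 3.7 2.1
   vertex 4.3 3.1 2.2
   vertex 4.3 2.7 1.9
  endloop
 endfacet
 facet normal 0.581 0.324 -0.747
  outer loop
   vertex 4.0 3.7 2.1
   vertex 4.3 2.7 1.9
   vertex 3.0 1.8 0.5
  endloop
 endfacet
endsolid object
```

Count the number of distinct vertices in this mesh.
7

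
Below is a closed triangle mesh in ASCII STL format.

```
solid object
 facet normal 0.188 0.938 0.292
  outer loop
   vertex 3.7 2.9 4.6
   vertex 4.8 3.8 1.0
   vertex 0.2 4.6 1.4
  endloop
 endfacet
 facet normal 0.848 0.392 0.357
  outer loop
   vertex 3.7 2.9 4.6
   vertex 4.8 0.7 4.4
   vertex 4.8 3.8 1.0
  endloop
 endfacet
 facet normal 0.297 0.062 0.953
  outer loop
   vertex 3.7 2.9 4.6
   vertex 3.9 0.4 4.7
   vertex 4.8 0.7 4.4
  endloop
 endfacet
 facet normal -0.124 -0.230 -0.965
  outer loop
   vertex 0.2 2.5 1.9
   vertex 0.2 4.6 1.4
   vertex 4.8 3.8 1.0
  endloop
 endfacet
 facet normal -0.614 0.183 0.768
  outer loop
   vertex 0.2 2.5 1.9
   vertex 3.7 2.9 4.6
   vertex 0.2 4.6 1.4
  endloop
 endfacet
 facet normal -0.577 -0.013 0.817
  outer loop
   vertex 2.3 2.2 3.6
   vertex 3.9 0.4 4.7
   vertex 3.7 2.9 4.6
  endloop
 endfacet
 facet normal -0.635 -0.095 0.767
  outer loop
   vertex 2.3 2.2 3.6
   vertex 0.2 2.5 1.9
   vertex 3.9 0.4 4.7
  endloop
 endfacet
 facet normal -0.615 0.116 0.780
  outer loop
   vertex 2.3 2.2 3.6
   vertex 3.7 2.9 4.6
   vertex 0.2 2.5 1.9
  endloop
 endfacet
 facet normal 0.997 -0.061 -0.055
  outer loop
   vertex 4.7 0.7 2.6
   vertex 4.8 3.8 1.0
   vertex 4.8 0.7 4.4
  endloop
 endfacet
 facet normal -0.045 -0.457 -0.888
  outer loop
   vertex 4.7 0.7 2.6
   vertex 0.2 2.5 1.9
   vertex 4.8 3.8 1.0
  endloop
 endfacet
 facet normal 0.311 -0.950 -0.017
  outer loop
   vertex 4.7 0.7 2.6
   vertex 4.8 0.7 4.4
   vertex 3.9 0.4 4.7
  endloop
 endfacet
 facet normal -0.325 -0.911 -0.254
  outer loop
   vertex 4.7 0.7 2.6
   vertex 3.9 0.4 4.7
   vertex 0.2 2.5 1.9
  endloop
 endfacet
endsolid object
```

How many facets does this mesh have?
12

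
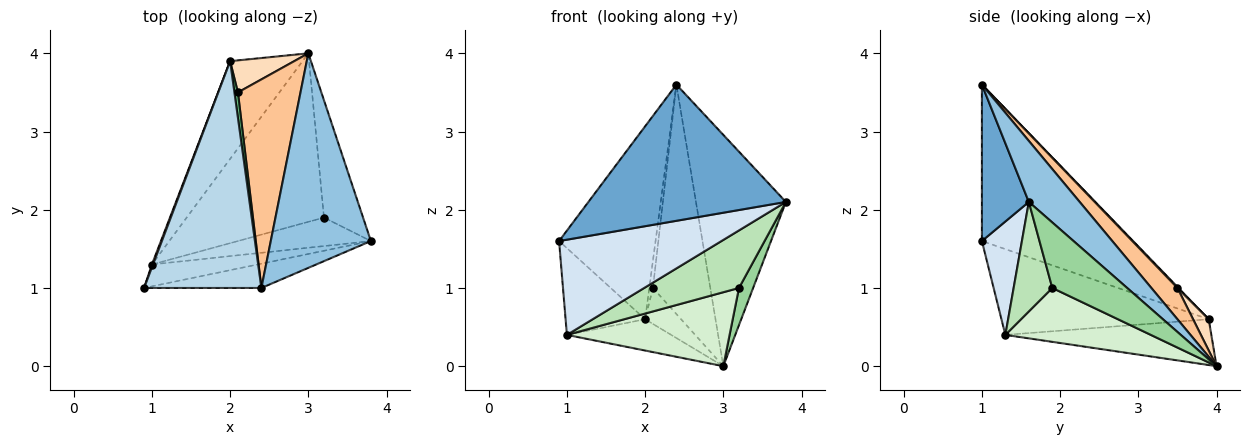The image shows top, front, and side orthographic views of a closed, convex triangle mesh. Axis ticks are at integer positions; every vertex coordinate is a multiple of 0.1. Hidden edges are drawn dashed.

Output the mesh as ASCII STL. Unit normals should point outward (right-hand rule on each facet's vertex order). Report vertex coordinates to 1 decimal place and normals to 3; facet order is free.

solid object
 facet normal 0.228 -0.959 -0.171
  outer loop
   vertex 2.4 1.0 3.6
   vertex 0.9 1.0 1.6
   vertex 3.8 1.6 2.1
  endloop
 endfacet
 facet normal 0.383 0.677 0.628
  outer loop
   vertex 2.4 1.0 3.6
   vertex 3.8 1.6 2.1
   vertex 3.0 4.0 0.0
  endloop
 endfacet
 facet normal -0.713 0.455 0.534
  outer loop
   vertex 2.0 3.9 0.6
   vertex 0.9 1.0 1.6
   vertex 2.4 1.0 3.6
  endloop
 endfacet
 facet normal 0.234 -0.948 -0.217
  outer loop
   vertex 1.0 1.3 0.4
   vertex 3.8 1.6 2.1
   vertex 0.9 1.0 1.6
  endloop
 endfacet
 facet normal -0.934 0.358 0.012
  outer loop
   vertex 1.0 1.3 0.4
   vertex 0.9 1.0 1.6
   vertex 2.0 3.9 0.6
  endloop
 endfacet
 facet normal -0.516 0.261 -0.816
  outer loop
   vertex 1.0 1.3 0.4
   vertex 2.0 3.9 0.6
   vertex 3.0 4.0 0.0
  endloop
 endfacet
 facet normal 0.319 0.701 0.638
  outer loop
   vertex 2.1 3.5 1.0
   vertex 2.4 1.0 3.6
   vertex 3.0 4.0 0.0
  endloop
 endfacet
 facet normal 0.309 0.710 0.633
  outer loop
   vertex 2.1 3.5 1.0
   vertex 3.0 4.0 0.0
   vertex 2.0 3.9 0.6
  endloop
 endfacet
 facet normal 0.205 0.717 0.666
  outer loop
   vertex 2.1 3.5 1.0
   vertex 2.0 3.9 0.6
   vertex 2.4 1.0 3.6
  endloop
 endfacet
 facet normal 0.848 -0.160 -0.506
  outer loop
   vertex 3.2 1.9 1.0
   vertex 3.0 4.0 0.0
   vertex 3.8 1.6 2.1
  endloop
 endfacet
 facet normal 0.343 -0.842 -0.417
  outer loop
   vertex 3.2 1.9 1.0
   vertex 3.8 1.6 2.1
   vertex 1.0 1.3 0.4
  endloop
 endfacet
 facet normal 0.338 -0.378 -0.862
  outer loop
   vertex 3.2 1.9 1.0
   vertex 1.0 1.3 0.4
   vertex 3.0 4.0 0.0
  endloop
 endfacet
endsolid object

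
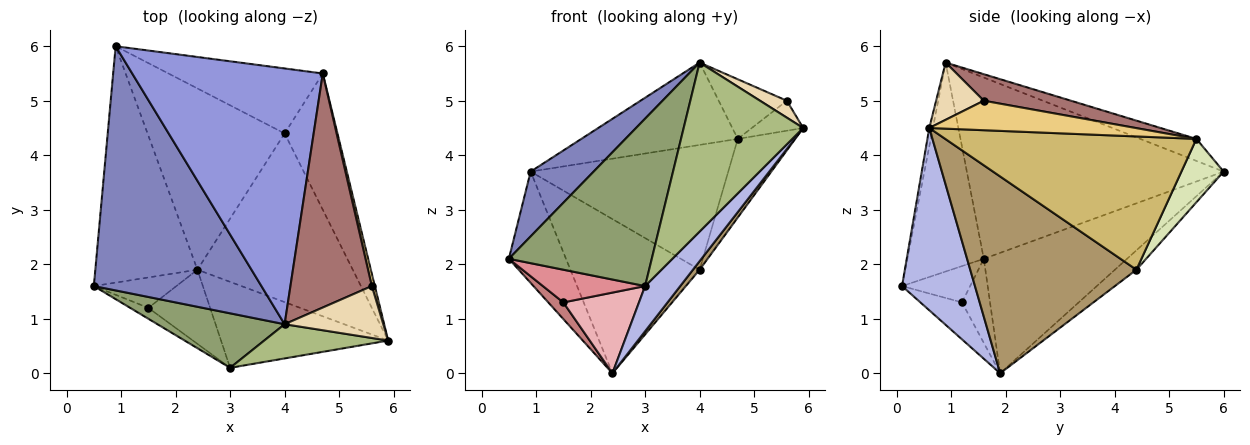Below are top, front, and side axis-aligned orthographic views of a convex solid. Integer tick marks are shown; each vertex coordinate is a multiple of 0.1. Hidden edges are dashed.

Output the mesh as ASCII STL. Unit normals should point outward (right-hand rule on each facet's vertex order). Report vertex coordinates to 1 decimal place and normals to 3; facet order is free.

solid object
 facet normal -0.730 0.291 -0.619
  outer loop
   vertex 2.4 1.9 0.0
   vertex 0.5 1.6 2.1
   vertex 0.9 6.0 3.7
  endloop
 endfacet
 facet normal -0.723 -0.177 0.668
  outer loop
   vertex 4.0 0.9 5.7
   vertex 0.9 6.0 3.7
   vertex 0.5 1.6 2.1
  endloop
 endfacet
 facet normal -0.109 0.305 0.946
  outer loop
   vertex 4.0 0.9 5.7
   vertex 4.7 5.5 4.3
   vertex 0.9 6.0 3.7
  endloop
 endfacet
 facet normal 0.695 -0.335 -0.637
  outer loop
   vertex 3.0 0.1 1.6
   vertex 2.4 1.9 0.0
   vertex 5.9 0.6 4.5
  endloop
 endfacet
 facet normal -0.453 -0.848 0.276
  outer loop
   vertex 3.0 0.1 1.6
   vertex 4.0 0.9 5.7
   vertex 0.5 1.6 2.1
  endloop
 endfacet
 facet normal -0.029 -0.980 0.198
  outer loop
   vertex 3.0 0.1 1.6
   vertex 5.9 0.6 4.5
   vertex 4.0 0.9 5.7
  endloop
 endfacet
 facet normal -0.107 0.644 -0.757
  outer loop
   vertex 4.0 4.4 1.9
   vertex 2.4 1.9 0.0
   vertex 0.9 6.0 3.7
  endloop
 endfacet
 facet normal 0.186 0.871 -0.454
  outer loop
   vertex 4.0 4.4 1.9
   vertex 0.9 6.0 3.7
   vertex 4.7 5.5 4.3
  endloop
 endfacet
 facet normal 0.785 -0.031 -0.619
  outer loop
   vertex 4.0 4.4 1.9
   vertex 5.9 0.6 4.5
   vertex 2.4 1.9 0.0
  endloop
 endfacet
 facet normal 0.909 0.208 -0.361
  outer loop
   vertex 4.0 4.4 1.9
   vertex 4.7 5.5 4.3
   vertex 5.9 0.6 4.5
  endloop
 endfacet
 facet normal 0.966 0.241 0.098
  outer loop
   vertex 5.6 1.6 5.0
   vertex 5.9 0.6 4.5
   vertex 4.7 5.5 4.3
  endloop
 endfacet
 facet normal 0.483 -0.271 0.833
  outer loop
   vertex 5.6 1.6 5.0
   vertex 4.0 0.9 5.7
   vertex 5.9 0.6 4.5
  endloop
 endfacet
 facet normal 0.301 0.235 0.924
  outer loop
   vertex 5.6 1.6 5.0
   vertex 4.7 5.5 4.3
   vertex 4.0 0.9 5.7
  endloop
 endfacet
 facet normal -0.666 -0.358 -0.654
  outer loop
   vertex 1.5 1.2 1.3
   vertex 0.5 1.6 2.1
   vertex 2.4 1.9 0.0
  endloop
 endfacet
 facet normal -0.535 -0.802 -0.267
  outer loop
   vertex 1.5 1.2 1.3
   vertex 3.0 0.1 1.6
   vertex 0.5 1.6 2.1
  endloop
 endfacet
 facet normal -0.375 -0.683 -0.627
  outer loop
   vertex 1.5 1.2 1.3
   vertex 2.4 1.9 0.0
   vertex 3.0 0.1 1.6
  endloop
 endfacet
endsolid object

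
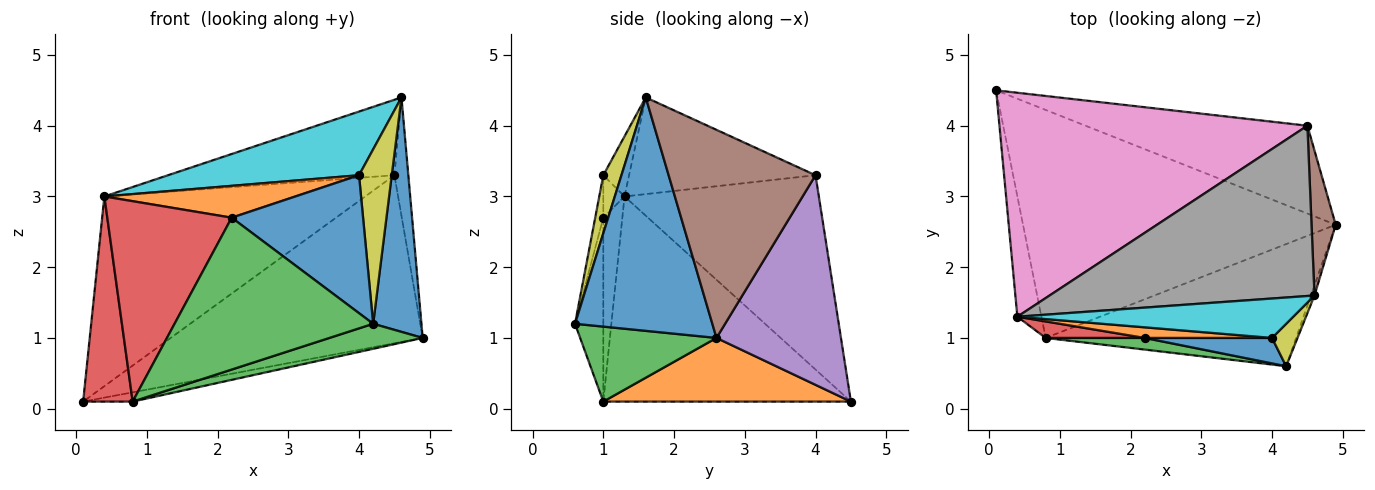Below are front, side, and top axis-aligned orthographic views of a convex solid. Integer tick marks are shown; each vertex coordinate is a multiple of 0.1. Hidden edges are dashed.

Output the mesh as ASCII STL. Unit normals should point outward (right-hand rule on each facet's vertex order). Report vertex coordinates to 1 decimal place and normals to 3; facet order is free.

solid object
 facet normal 0.943 -0.332 -0.014
  outer loop
   vertex 4.6 1.6 4.4
   vertex 4.2 0.6 1.2
   vertex 4.9 2.6 1.0
  endloop
 endfacet
 facet normal 0.199 0.040 -0.979
  outer loop
   vertex 0.8 1.0 0.1
   vertex 0.1 4.5 0.1
   vertex 4.9 2.6 1.0
  endloop
 endfacet
 facet normal 0.281 -0.193 -0.940
  outer loop
   vertex 0.8 1.0 0.1
   vertex 4.9 2.6 1.0
   vertex 4.2 0.6 1.2
  endloop
 endfacet
 facet normal -0.974 -0.195 -0.114
  outer loop
   vertex 0.8 1.0 0.1
   vertex 0.4 1.3 3.0
   vertex 0.1 4.5 0.1
  endloop
 endfacet
 facet normal 0.401 0.812 -0.424
  outer loop
   vertex 4.5 4.0 3.3
   vertex 4.9 2.6 1.0
   vertex 0.1 4.5 0.1
  endloop
 endfacet
 facet normal 0.989 0.094 0.115
  outer loop
   vertex 4.5 4.0 3.3
   vertex 4.6 1.6 4.4
   vertex 4.9 2.6 1.0
  endloop
 endfacet
 facet normal -0.434 0.582 0.687
  outer loop
   vertex 4.5 4.0 3.3
   vertex 0.1 4.5 0.1
   vertex 0.4 1.3 3.0
  endloop
 endfacet
 facet normal -0.317 0.384 0.867
  outer loop
   vertex 4.5 4.0 3.3
   vertex 0.4 1.3 3.0
   vertex 4.6 1.6 4.4
  endloop
 endfacet
 facet normal 0.474 -0.856 0.208
  outer loop
   vertex 4.0 1.0 3.3
   vertex 4.2 0.6 1.2
   vertex 4.6 1.6 4.4
  endloop
 endfacet
 facet normal -0.114 -0.845 0.523
  outer loop
   vertex 4.0 1.0 3.3
   vertex 4.6 1.6 4.4
   vertex 0.4 1.3 3.0
  endloop
 endfacet
 facet normal -0.060 -0.982 0.181
  outer loop
   vertex 2.2 1.0 2.7
   vertex 4.2 0.6 1.2
   vertex 4.0 1.0 3.3
  endloop
 endfacet
 facet normal -0.105 -0.943 0.314
  outer loop
   vertex 2.2 1.0 2.7
   vertex 4.0 1.0 3.3
   vertex 0.4 1.3 3.0
  endloop
 endfacet
 facet normal -0.141 -0.987 0.076
  outer loop
   vertex 2.2 1.0 2.7
   vertex 0.8 1.0 0.1
   vertex 4.2 0.6 1.2
  endloop
 endfacet
 facet normal -0.151 -0.985 0.081
  outer loop
   vertex 2.2 1.0 2.7
   vertex 0.4 1.3 3.0
   vertex 0.8 1.0 0.1
  endloop
 endfacet
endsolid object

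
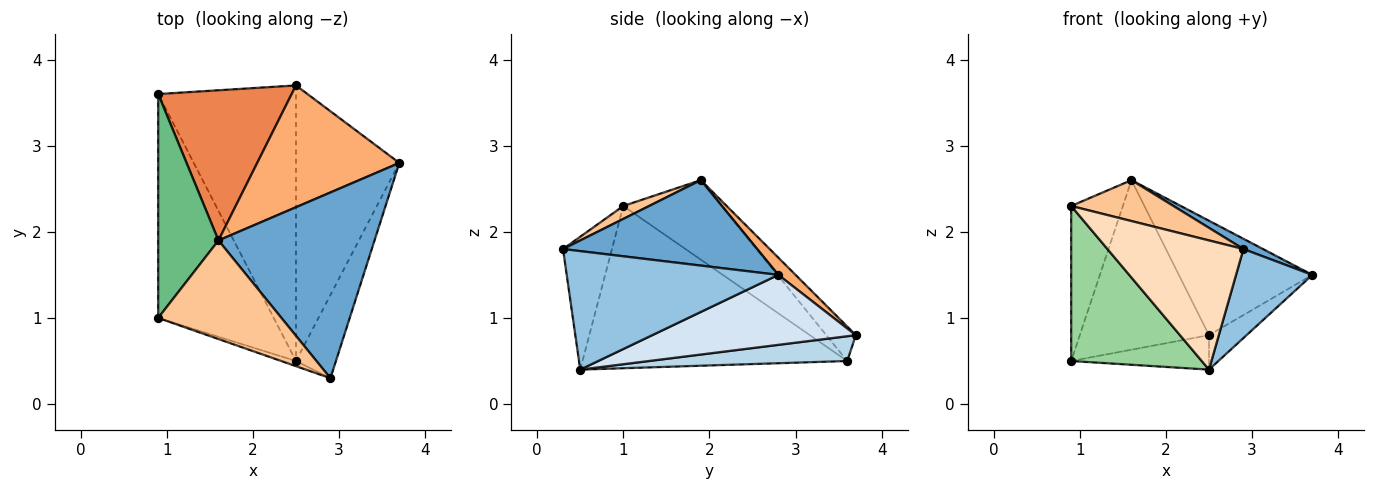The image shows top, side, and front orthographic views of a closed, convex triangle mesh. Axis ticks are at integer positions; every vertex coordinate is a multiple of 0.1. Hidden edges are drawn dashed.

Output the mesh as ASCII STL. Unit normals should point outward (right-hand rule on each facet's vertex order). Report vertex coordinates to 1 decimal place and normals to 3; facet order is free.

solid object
 facet normal 0.480 -0.048 0.876
  outer loop
   vertex 1.6 1.9 2.6
   vertex 2.9 0.3 1.8
   vertex 3.7 2.8 1.5
  endloop
 endfacet
 facet normal 0.897 -0.323 -0.302
  outer loop
   vertex 2.5 0.5 0.4
   vertex 3.7 2.8 1.5
   vertex 2.9 0.3 1.8
  endloop
 endfacet
 facet normal 0.176 0.122 -0.977
  outer loop
   vertex 2.5 3.7 0.8
   vertex 2.5 0.5 0.4
   vertex 0.9 3.6 0.5
  endloop
 endfacet
 facet normal 0.558 0.103 -0.824
  outer loop
   vertex 2.5 3.7 0.8
   vertex 3.7 2.8 1.5
   vertex 2.5 0.5 0.4
  endloop
 endfacet
 facet normal -0.169 0.738 0.654
  outer loop
   vertex 2.5 3.7 0.8
   vertex 0.9 3.6 0.5
   vertex 1.6 1.9 2.6
  endloop
 endfacet
 facet normal 0.088 0.682 0.726
  outer loop
   vertex 2.5 3.7 0.8
   vertex 1.6 1.9 2.6
   vertex 3.7 2.8 1.5
  endloop
 endfacet
 facet normal 0.096 -0.381 0.919
  outer loop
   vertex 0.9 1.0 2.3
   vertex 2.9 0.3 1.8
   vertex 1.6 1.9 2.6
  endloop
 endfacet
 facet normal -0.338 -0.940 -0.038
  outer loop
   vertex 0.9 1.0 2.3
   vertex 2.5 0.5 0.4
   vertex 2.9 0.3 1.8
  endloop
 endfacet
 facet normal -0.735 0.386 0.557
  outer loop
   vertex 0.9 1.0 2.3
   vertex 1.6 1.9 2.6
   vertex 0.9 3.6 0.5
  endloop
 endfacet
 facet normal -0.756 -0.373 -0.538
  outer loop
   vertex 0.9 1.0 2.3
   vertex 0.9 3.6 0.5
   vertex 2.5 0.5 0.4
  endloop
 endfacet
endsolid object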